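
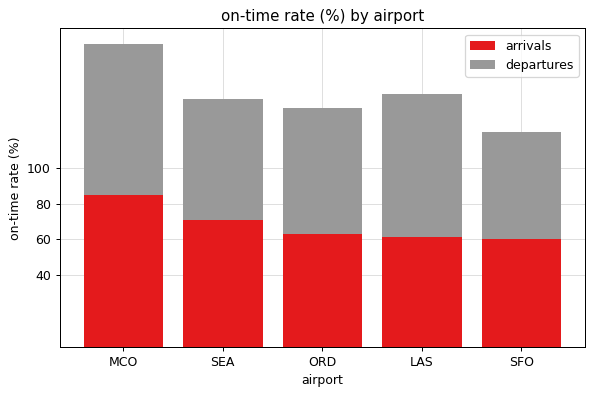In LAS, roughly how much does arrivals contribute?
arrivals top ≈ 60, bottom ≈ 0; segment ≈ 60.

≈ 60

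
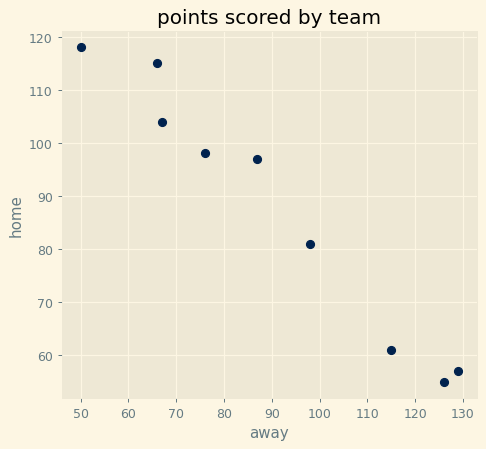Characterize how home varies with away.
Points are negatively correlated; strong (|r| ≈ 1.0).

negative, strong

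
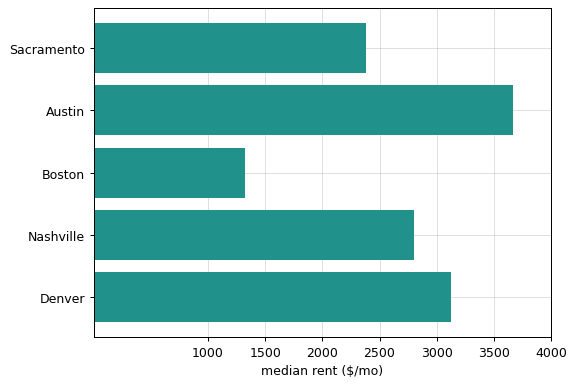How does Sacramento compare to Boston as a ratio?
≈ 1.67×

Sacramento ≈ 2500, Boston ≈ 1500; 2500/1500 ≈ 1.67.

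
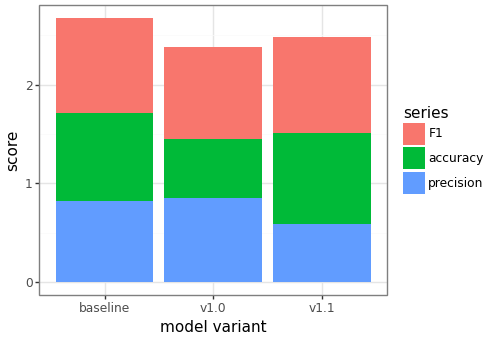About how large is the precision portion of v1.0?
≈ 1.0

precision top ≈ 1.0, bottom ≈ 0.0; segment ≈ 1.0.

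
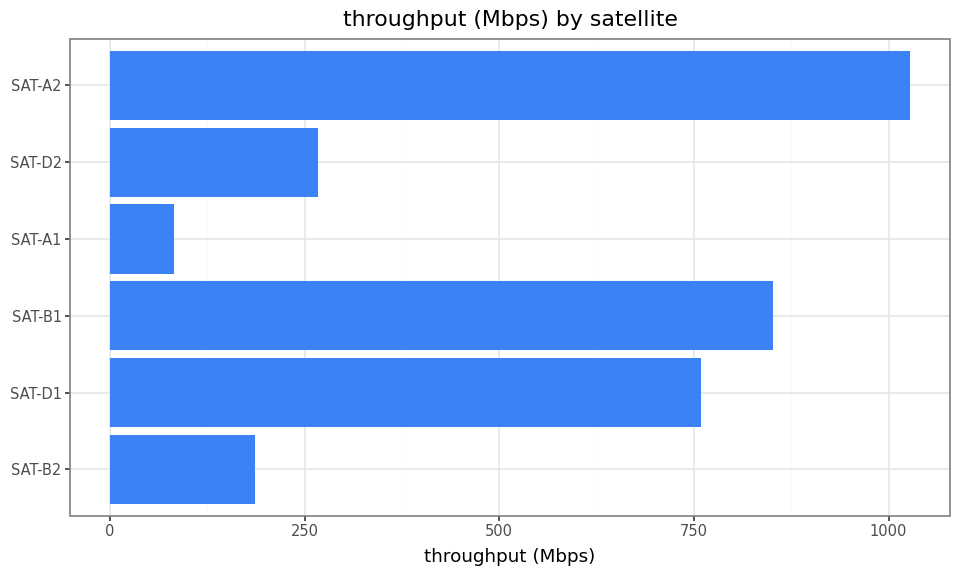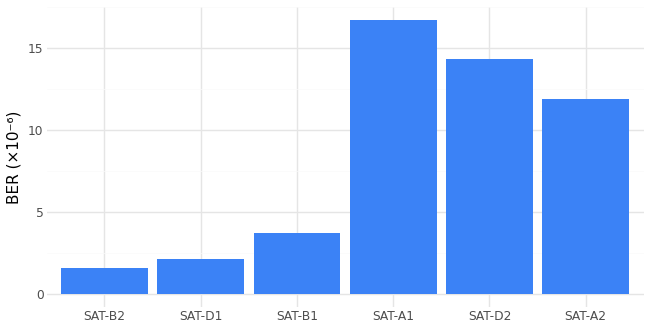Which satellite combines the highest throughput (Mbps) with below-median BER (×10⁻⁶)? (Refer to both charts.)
Chart 2 median BER (×10⁻⁶) ≈ 8; below-median satellites: SAT-B2, SAT-D1, SAT-B1. Among those, SAT-B1 has the highest throughput (Mbps) (≈ 900).

SAT-B1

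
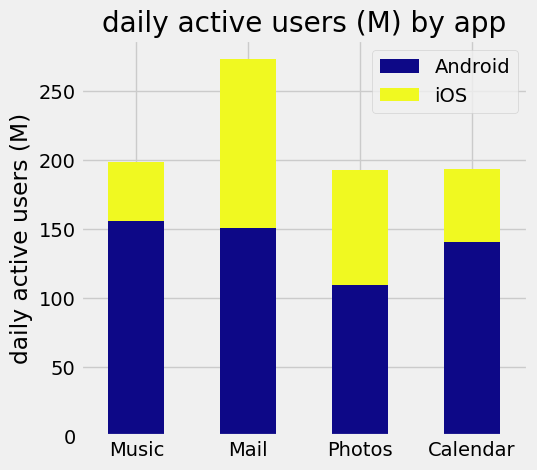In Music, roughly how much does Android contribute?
≈ 150

Android top ≈ 150, bottom ≈ 0; segment ≈ 150.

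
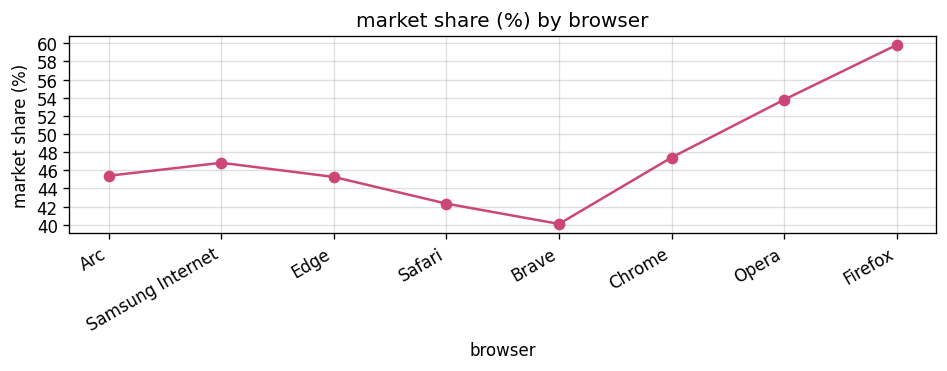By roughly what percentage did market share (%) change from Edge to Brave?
≈ -13%

Edge ≈ 46, Brave ≈ 40; (40 − 46) / 46 ≈ -13%.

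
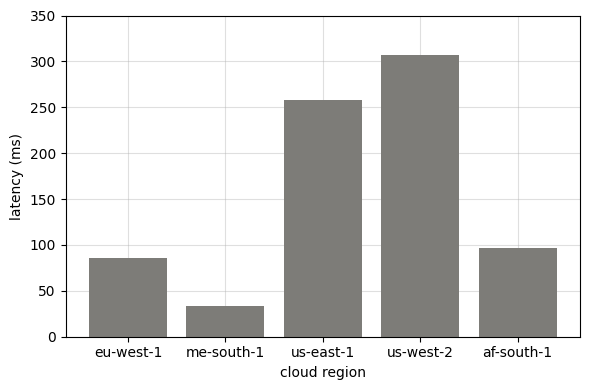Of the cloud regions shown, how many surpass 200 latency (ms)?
2

Above 200: us-east-1, us-west-2.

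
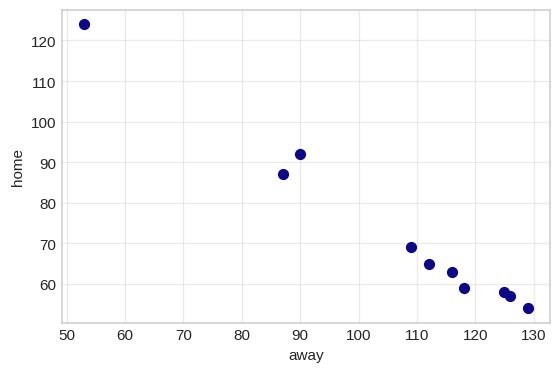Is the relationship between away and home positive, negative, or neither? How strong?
Points are negatively correlated; strong (|r| ≈ 1.0).

negative, strong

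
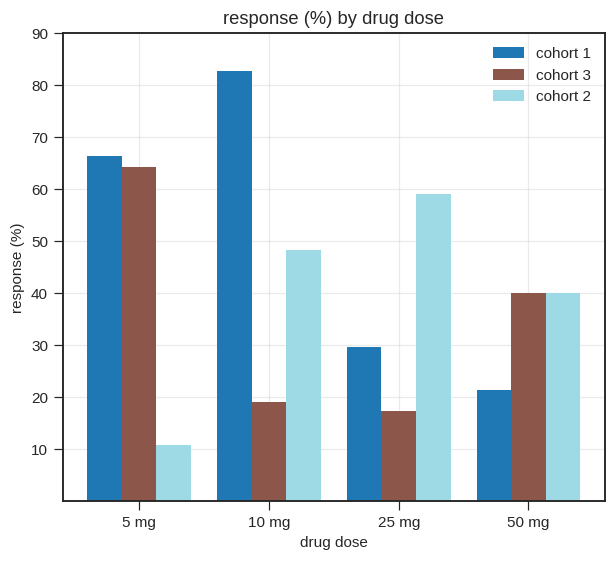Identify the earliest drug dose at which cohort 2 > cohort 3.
10 mg

5 mg: cohort 2 ≈ 10 vs cohort 3 ≈ 60 (not yet); 10 mg: cohort 2 ≈ 50 vs cohort 3 ≈ 20 (first crossover).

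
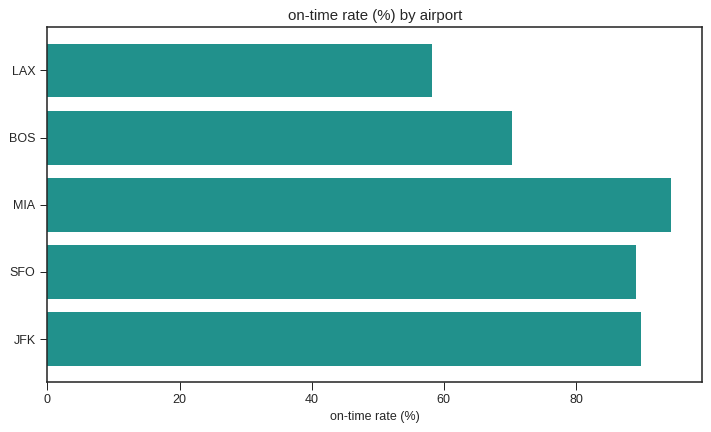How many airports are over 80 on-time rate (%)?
Above 80: MIA, SFO, JFK.

3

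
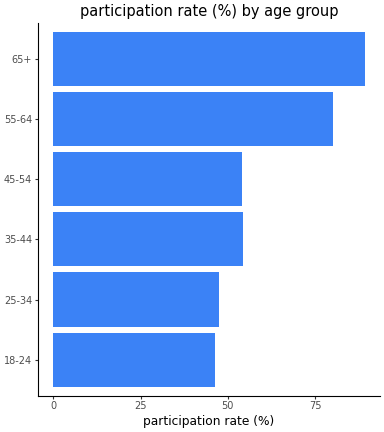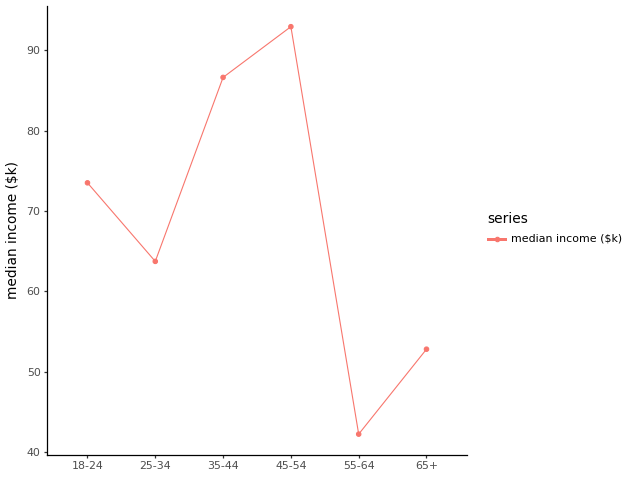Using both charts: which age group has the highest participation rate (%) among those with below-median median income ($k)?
65+

Chart 2 median median income ($k) ≈ 70; below-median age groups: 25-34, 55-64, 65+. Among those, 65+ has the highest participation rate (%) (≈ 90).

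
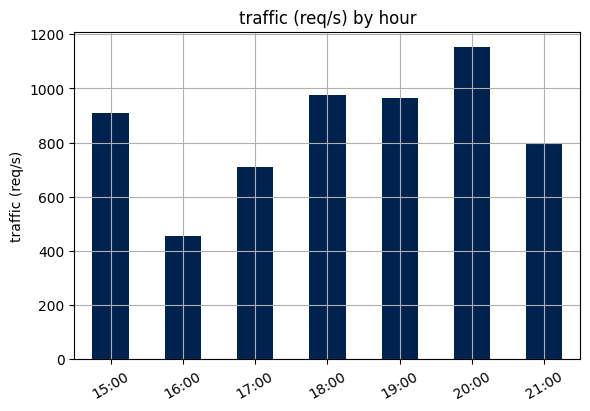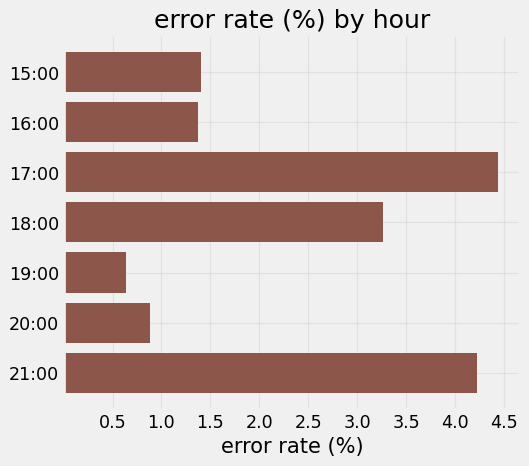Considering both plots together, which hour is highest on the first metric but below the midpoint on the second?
20:00

Chart 2 median error rate (%) ≈ 1.5; below-median hours: 16:00, 19:00, 20:00. Among those, 20:00 has the highest traffic (req/s) (≈ 1200).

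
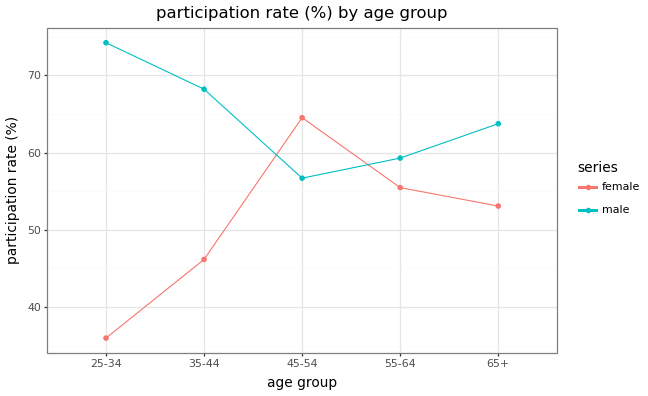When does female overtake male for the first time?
35-44: female ≈ 45 vs male ≈ 70 (not yet); 45-54: female ≈ 65 vs male ≈ 55 (first crossover).

45-54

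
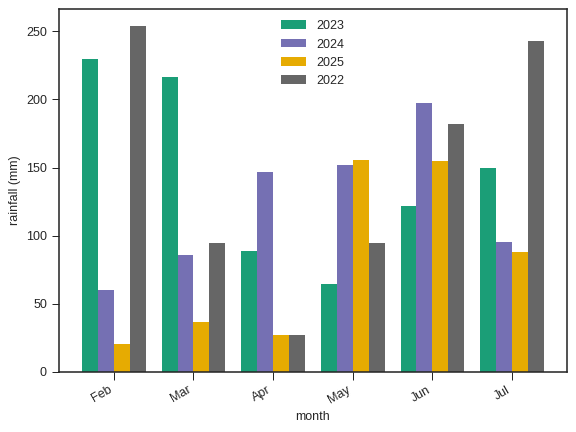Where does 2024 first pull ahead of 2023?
Apr

Mar: 2024 ≈ 75 vs 2023 ≈ 225 (not yet); Apr: 2024 ≈ 150 vs 2023 ≈ 100 (first crossover).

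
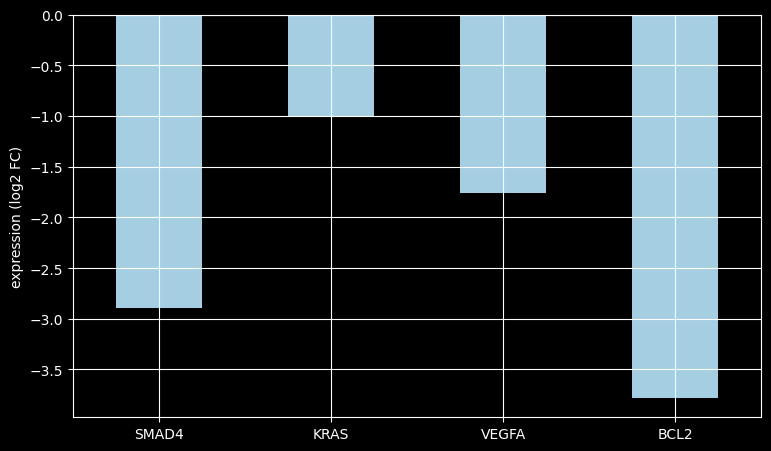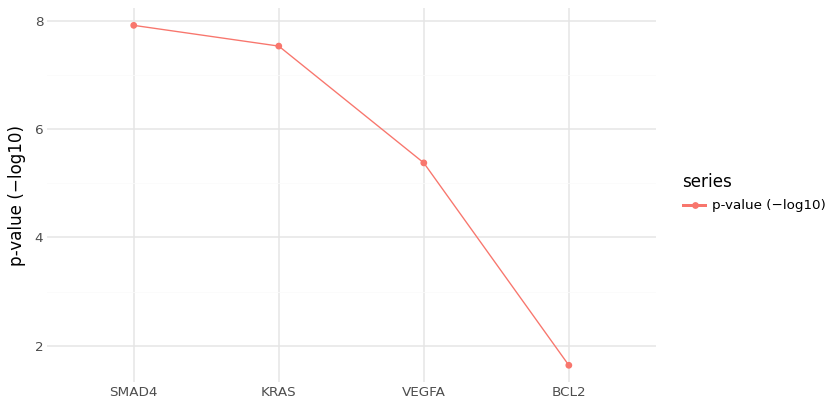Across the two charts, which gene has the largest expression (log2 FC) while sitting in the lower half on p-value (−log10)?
Chart 2 median p-value (−log10) ≈ 6; below-median genes: VEGFA, BCL2. Among those, VEGFA has the highest expression (log2 FC) (≈ -2).

VEGFA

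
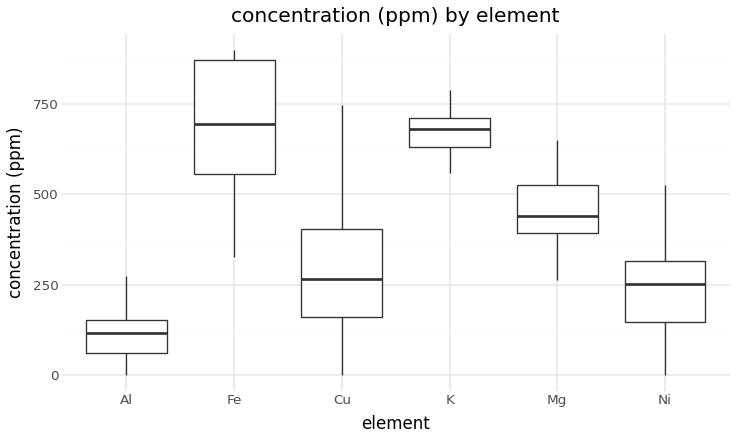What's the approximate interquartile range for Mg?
≈ 150

Q3 ≈ 550, Q1 ≈ 400; IQR ≈ 150.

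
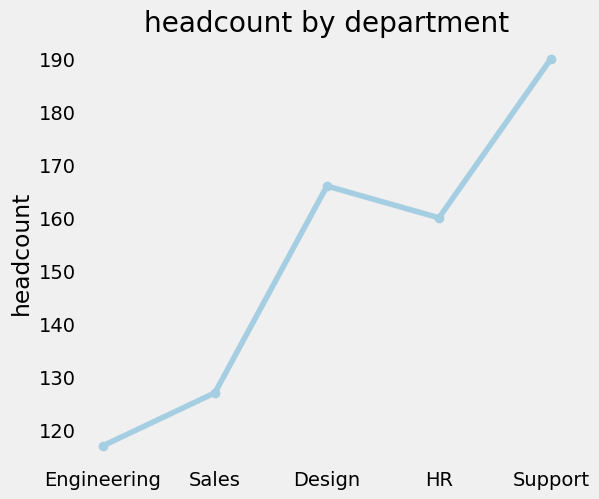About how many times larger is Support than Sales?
Support ≈ 190, Sales ≈ 130; 190/130 ≈ 1.46.

≈ 1.46×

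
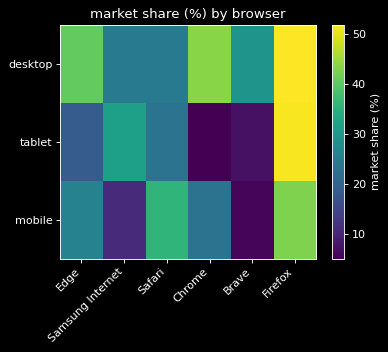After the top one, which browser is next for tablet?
Samsung Internet

Top 3 for tablet: Firefox ≈ 50, Samsung Internet ≈ 30, Safari ≈ 25.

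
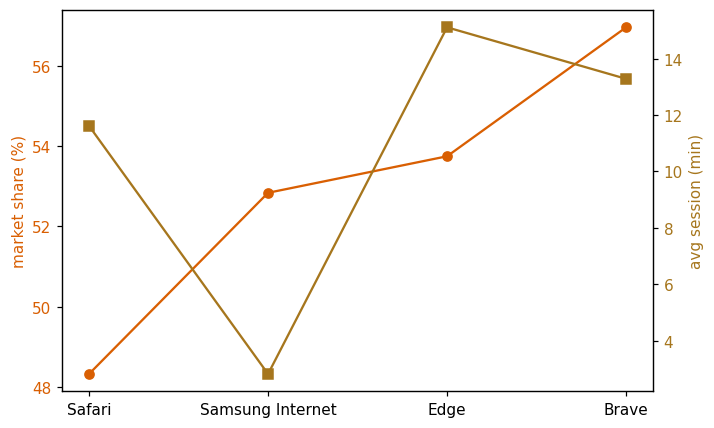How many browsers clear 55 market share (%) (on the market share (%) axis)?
1

Above 55: Brave.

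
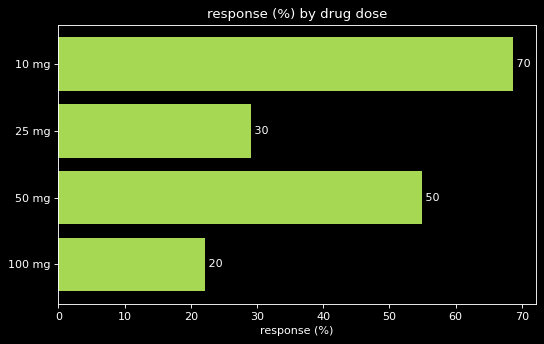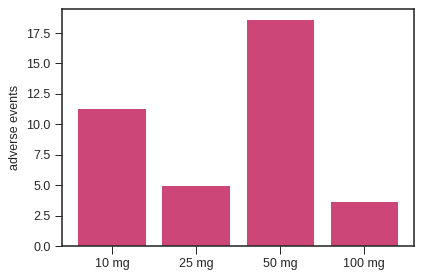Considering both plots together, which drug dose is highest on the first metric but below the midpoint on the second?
25 mg

Chart 2 median adverse events ≈ 8; below-median drug doses: 25 mg, 100 mg. Among those, 25 mg has the highest response (%) (≈ 30).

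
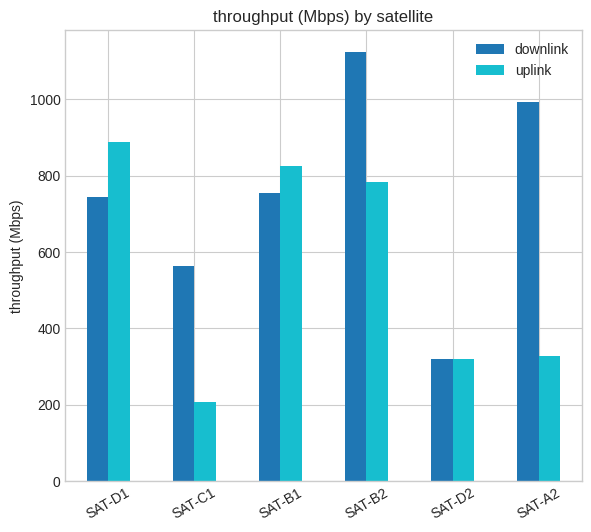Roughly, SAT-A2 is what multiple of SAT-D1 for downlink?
SAT-A2 ≈ 1000, SAT-D1 ≈ 700; 1000/700 ≈ 1.43.

≈ 1.43×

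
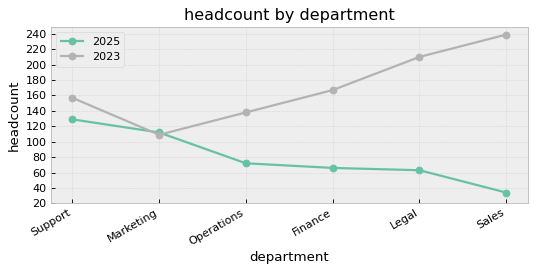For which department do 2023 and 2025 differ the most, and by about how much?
Sales, ≈ 200

Sales: 2023 ≈ 240, 2025 ≈ 40 → gap ≈ 200. Next-largest (Legal) is only ≈ 140.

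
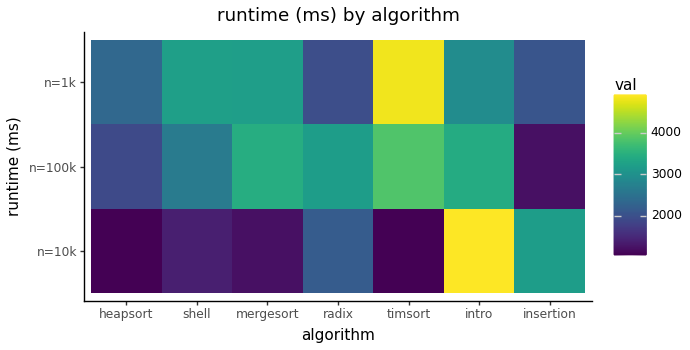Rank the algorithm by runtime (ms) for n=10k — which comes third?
radix

Top 4 for n=10k: intro ≈ 5000, insertion ≈ 3000, radix ≈ 2000, shell ≈ 1500.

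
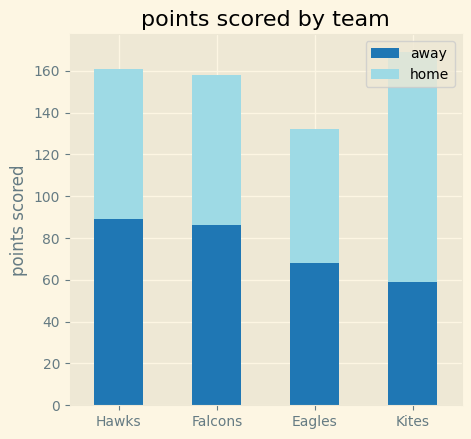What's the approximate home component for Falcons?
≈ 80

home top ≈ 160, bottom ≈ 80; segment ≈ 80.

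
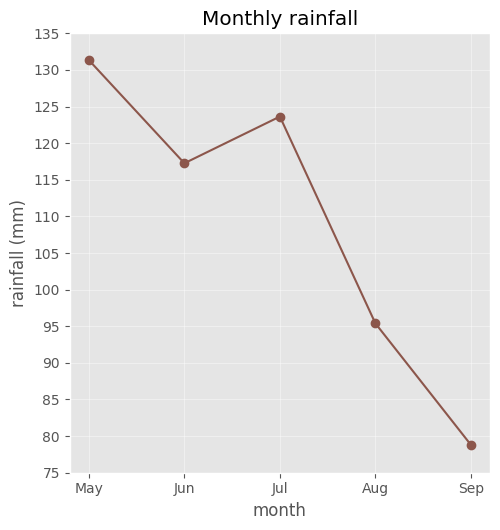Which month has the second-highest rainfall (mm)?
Jul

Top 3: May ≈ 130, Jul ≈ 125, Jun ≈ 115.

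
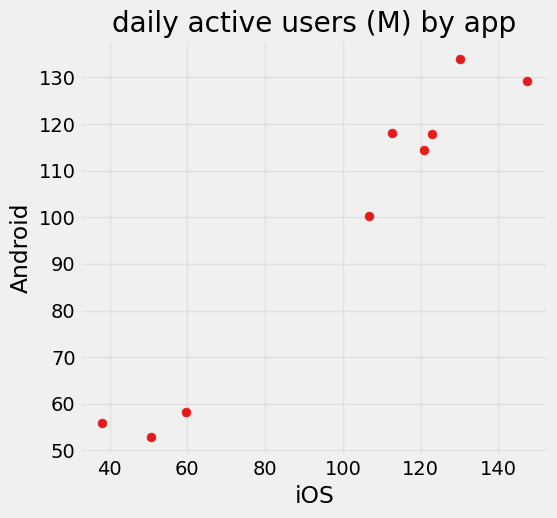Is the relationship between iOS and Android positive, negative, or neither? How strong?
Points are positively correlated; strong (|r| ≈ 1.0).

positive, strong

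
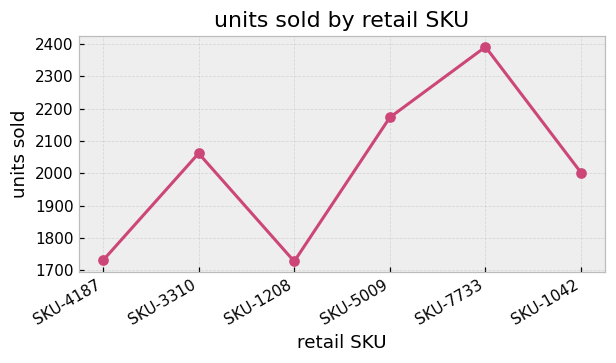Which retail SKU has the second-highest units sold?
SKU-5009

Top 3: SKU-7733 ≈ 2400, SKU-5009 ≈ 2200, SKU-3310 ≈ 2100.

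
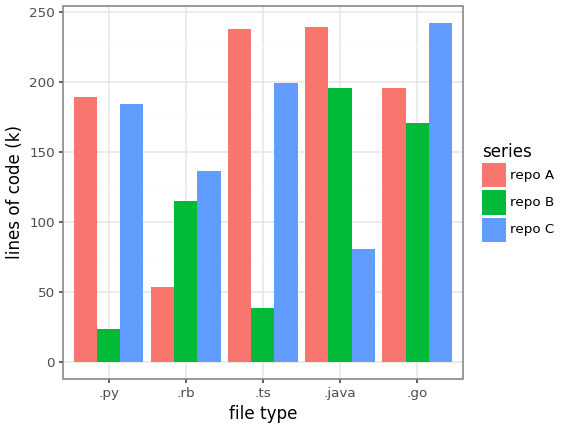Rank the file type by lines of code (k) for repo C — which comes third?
.py

Top 4 for repo C: .go ≈ 250, .ts ≈ 200, .py ≈ 175, .rb ≈ 125.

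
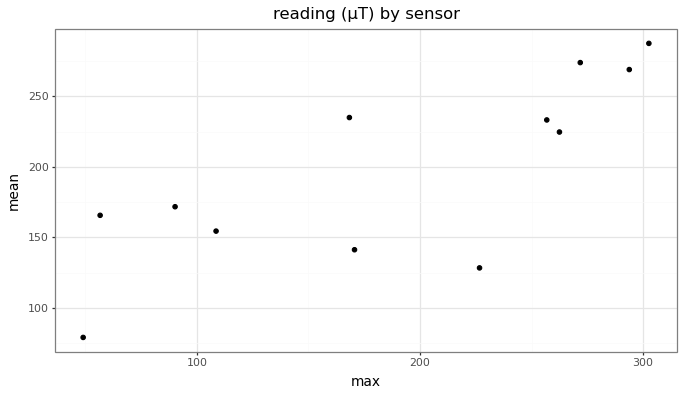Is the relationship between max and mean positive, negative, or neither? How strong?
positive, strong

Points are positively correlated; strong (|r| ≈ 0.8).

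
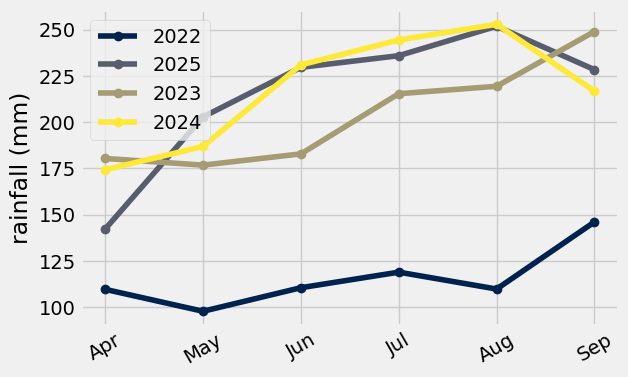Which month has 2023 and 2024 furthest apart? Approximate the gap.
Jun, ≈ 60 mm

Jun: 2023 ≈ 180, 2024 ≈ 240 → gap ≈ 60. Next-largest (Aug) is only ≈ 40.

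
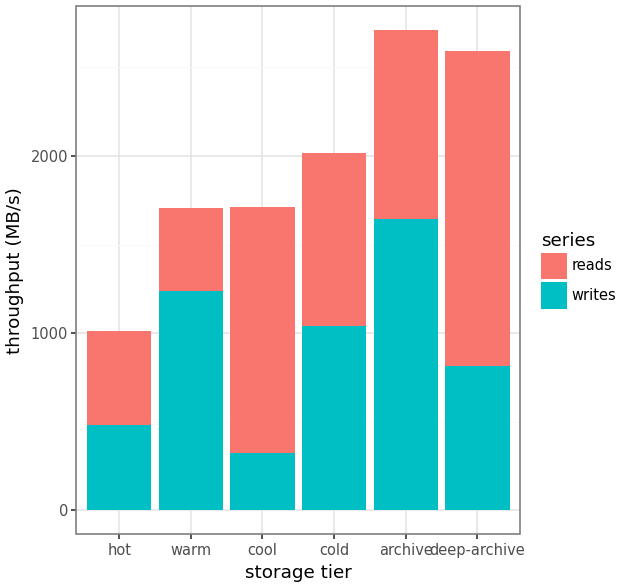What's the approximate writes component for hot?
≈ 500

writes top ≈ 500, bottom ≈ 0; segment ≈ 500.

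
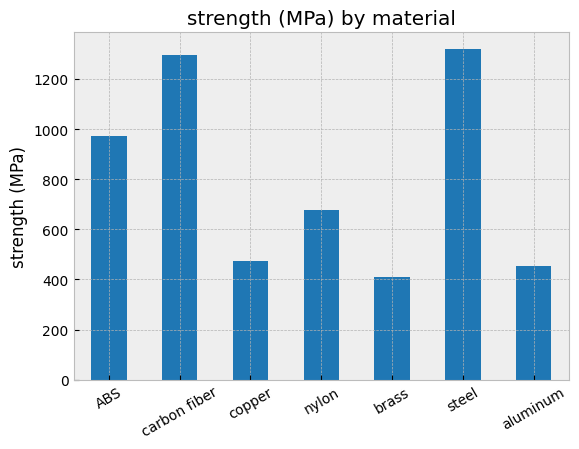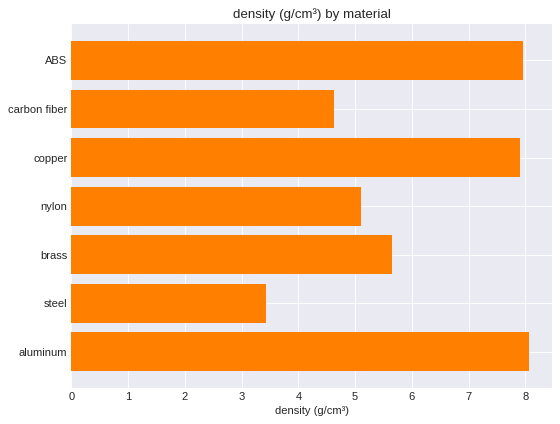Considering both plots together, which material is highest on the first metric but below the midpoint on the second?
Chart 2 median density (g/cm³) ≈ 6; below-median materials: carbon fiber, nylon, steel. Among those, steel has the highest strength (MPa) (≈ 1400).

steel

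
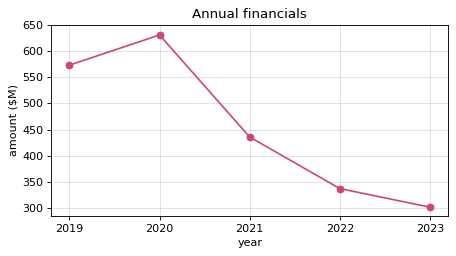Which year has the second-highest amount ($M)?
2019

Top 3: 2020 ≈ 650, 2019 ≈ 550, 2021 ≈ 450.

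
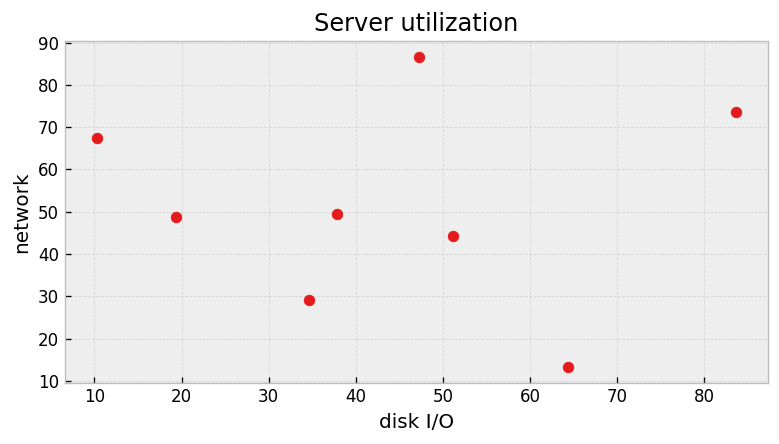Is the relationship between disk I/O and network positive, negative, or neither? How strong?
no clear correlation

Points are roughly uncorrelated; weak (|r| ≈ 0.0).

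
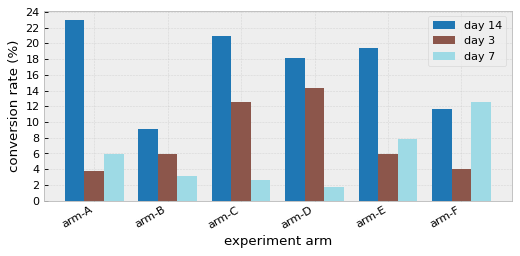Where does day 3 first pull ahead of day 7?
arm-B

arm-A: day 3 ≈ 4 vs day 7 ≈ 6 (not yet); arm-B: day 3 ≈ 6 vs day 7 ≈ 4 (first crossover).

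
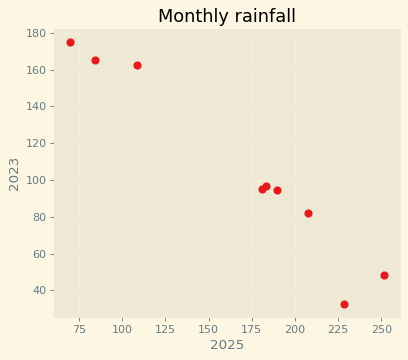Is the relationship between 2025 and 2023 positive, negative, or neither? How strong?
Points are negatively correlated; strong (|r| ≈ 1.0).

negative, strong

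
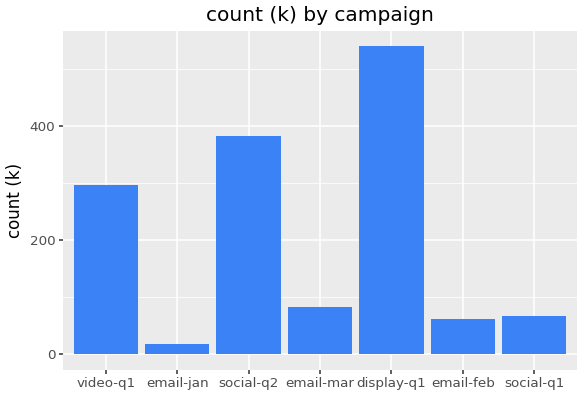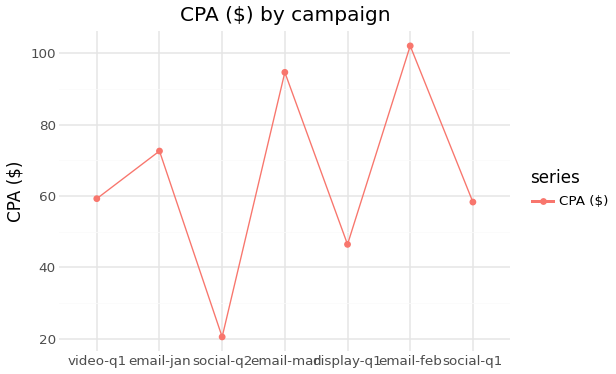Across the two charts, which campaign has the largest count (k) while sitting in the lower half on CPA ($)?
Chart 2 median CPA ($) ≈ 60; below-median campaigns: social-q2, display-q1, social-q1. Among those, display-q1 has the highest count (k) (≈ 550).

display-q1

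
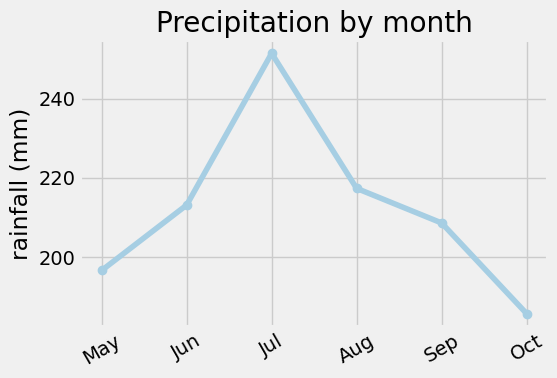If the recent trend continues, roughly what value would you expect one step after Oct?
Last three: 220, 210, 190 → slope ≈ -15/step → next ≈ 175.

≈ 175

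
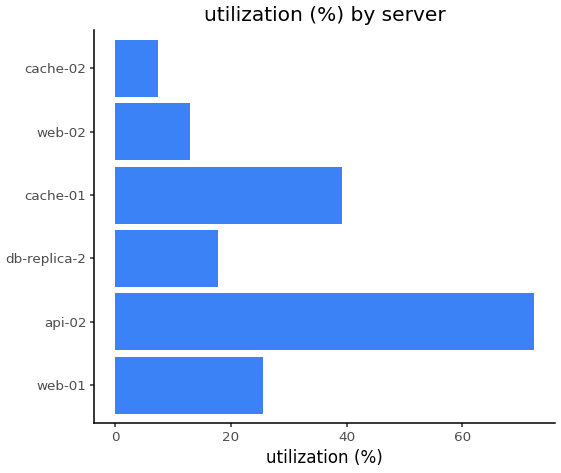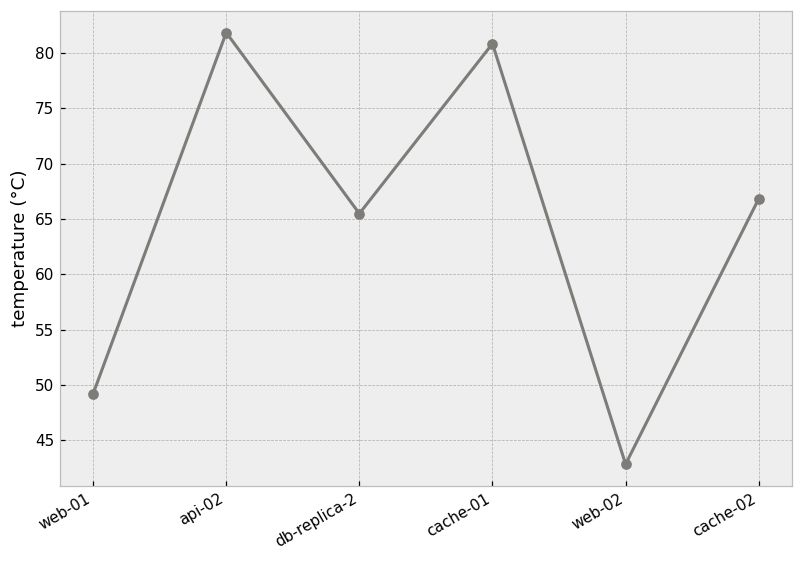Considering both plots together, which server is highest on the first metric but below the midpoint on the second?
Chart 2 median temperature (°C) ≈ 70; below-median servers: web-01, db-replica-2, web-02. Among those, web-01 has the highest utilization (%) (≈ 30).

web-01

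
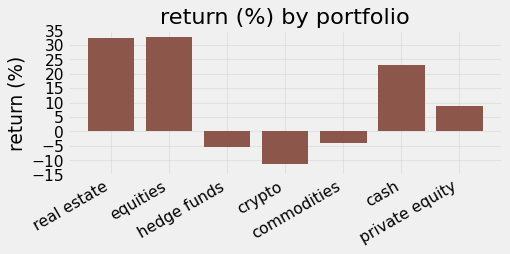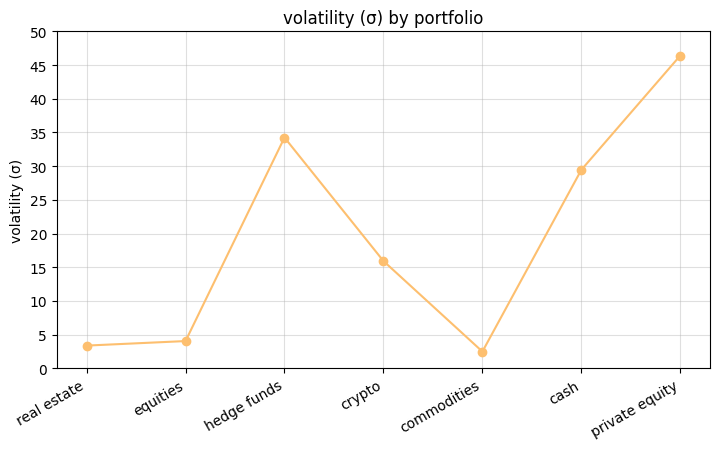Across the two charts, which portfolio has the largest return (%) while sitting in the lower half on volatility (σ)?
Chart 2 median volatility (σ) ≈ 15; below-median portfolios: real estate, equities, commodities. Among those, equities has the highest return (%) (≈ 35).

equities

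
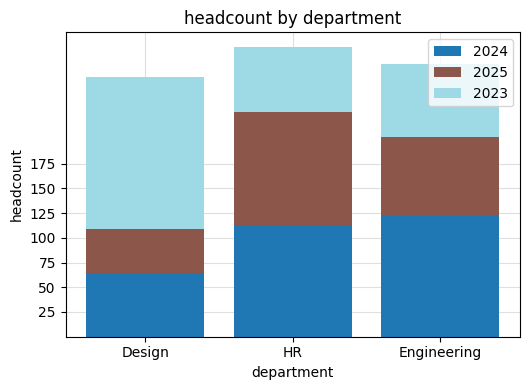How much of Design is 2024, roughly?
≈ 75

2024 top ≈ 75, bottom ≈ 0; segment ≈ 75.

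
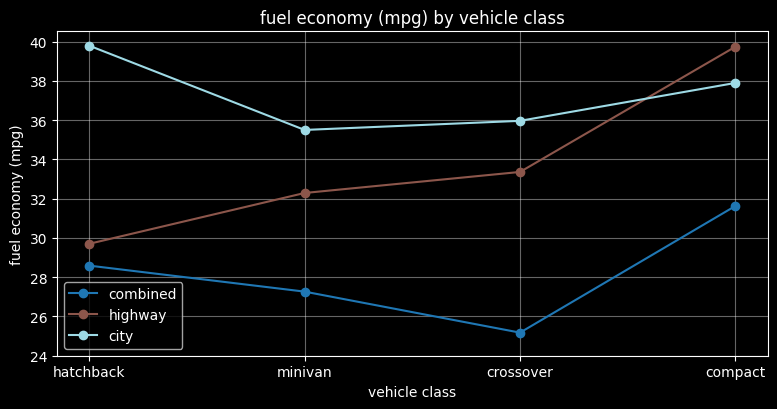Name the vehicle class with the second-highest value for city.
compact

Top 3 for city: hatchback ≈ 40, compact ≈ 38, crossover ≈ 36.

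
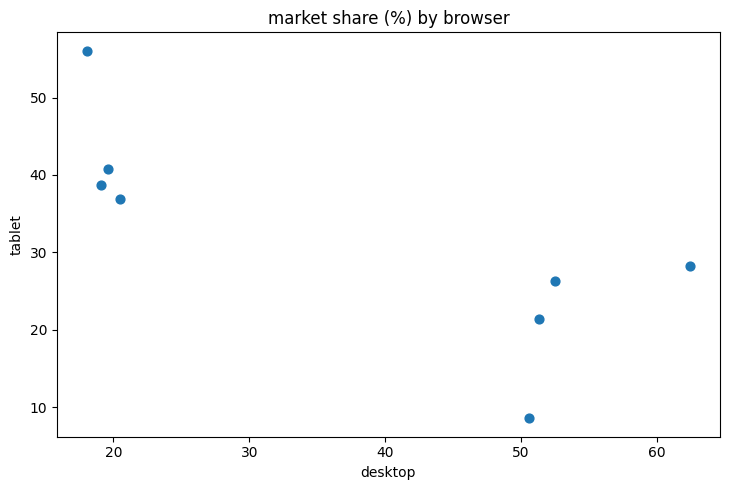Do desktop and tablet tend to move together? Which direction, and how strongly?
Points are negatively correlated; strong (|r| ≈ 0.8).

negative, strong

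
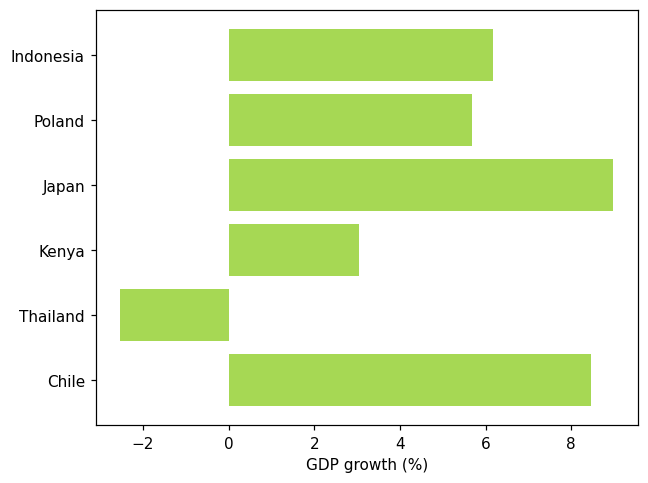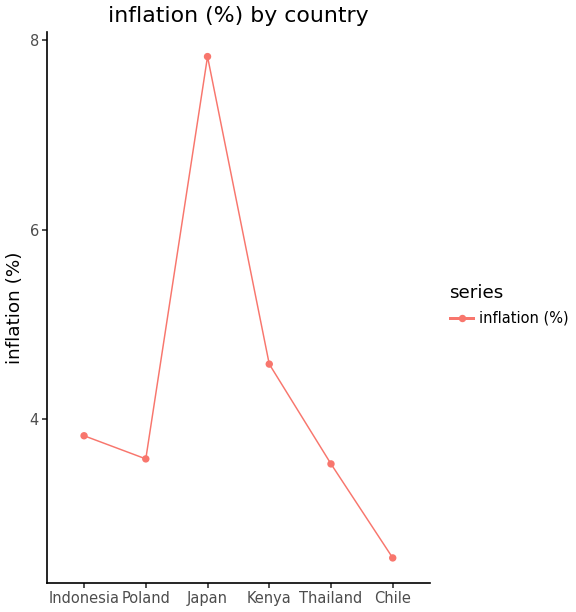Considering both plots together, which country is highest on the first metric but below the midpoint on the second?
Chile

Chart 2 median inflation (%) ≈ 4; below-median countries: Poland, Thailand, Chile. Among those, Chile has the highest GDP growth (%) (≈ 8).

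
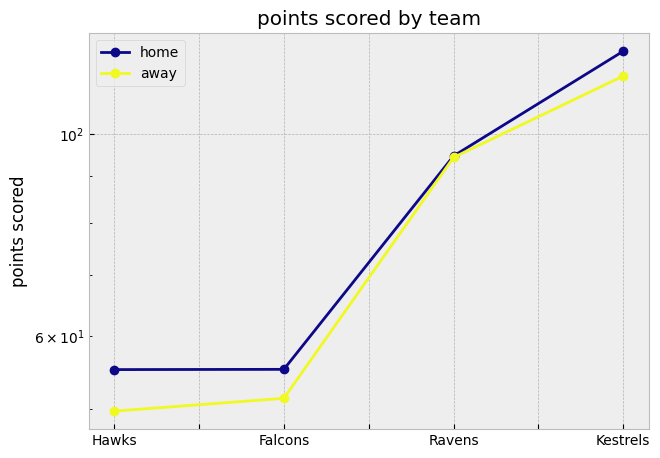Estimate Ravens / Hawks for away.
Ravens ≈ 90, Hawks ≈ 50; 90/50 ≈ 1.8.

≈ 1.8×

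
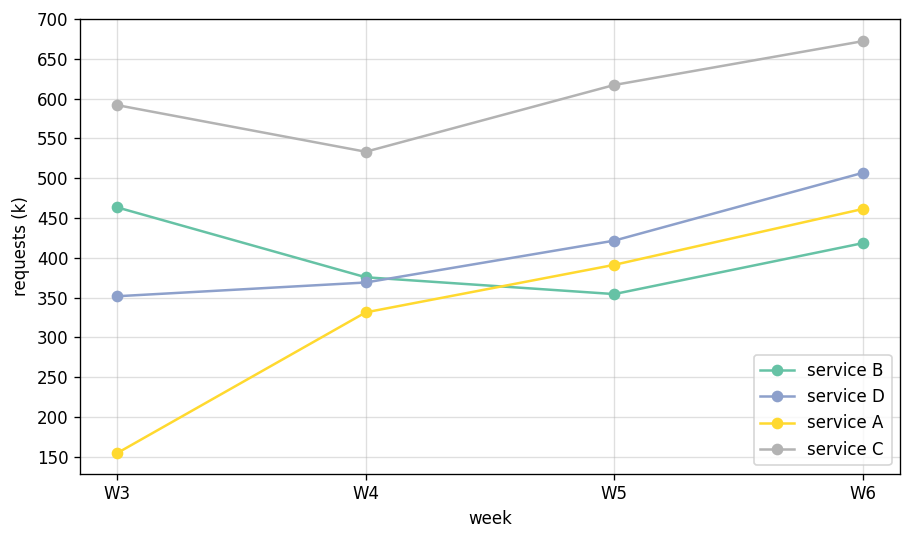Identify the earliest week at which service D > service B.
W4: service D ≈ 350 vs service B ≈ 400 (not yet); W5: service D ≈ 400 vs service B ≈ 350 (first crossover).

W5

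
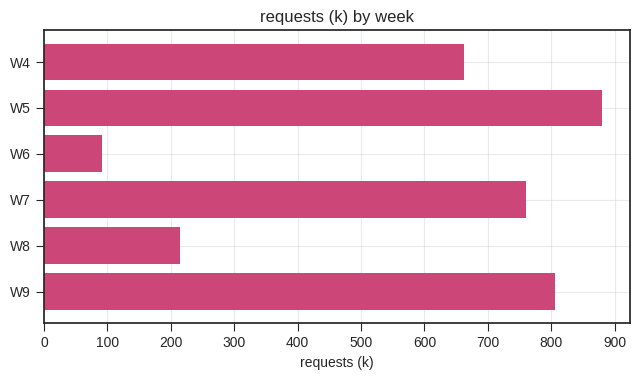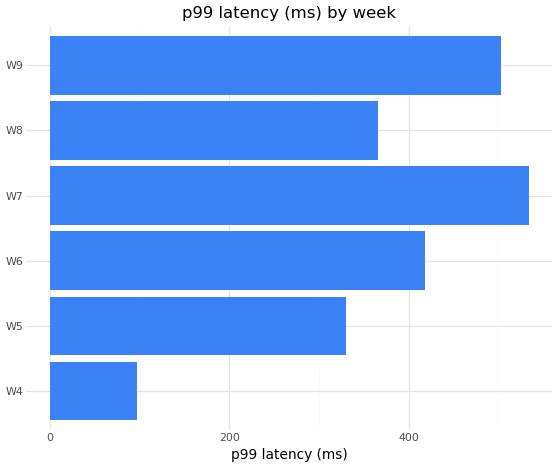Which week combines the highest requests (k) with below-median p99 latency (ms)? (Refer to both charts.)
W5

Chart 2 median p99 latency (ms) ≈ 400; below-median weeks: W4, W5, W8. Among those, W5 has the highest requests (k) (≈ 900).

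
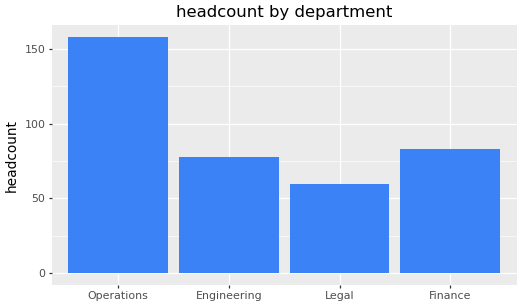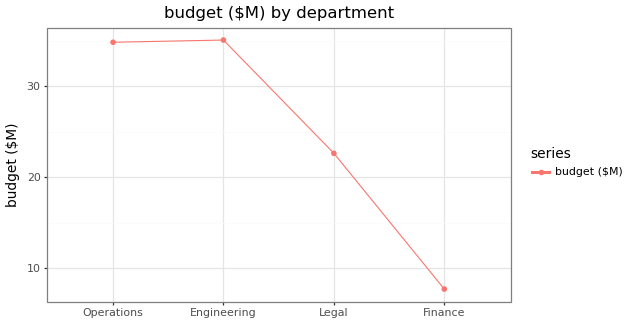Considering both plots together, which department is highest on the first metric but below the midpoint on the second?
Chart 2 median budget ($M) ≈ 30; below-median departments: Legal, Finance. Among those, Finance has the highest headcount (≈ 80).

Finance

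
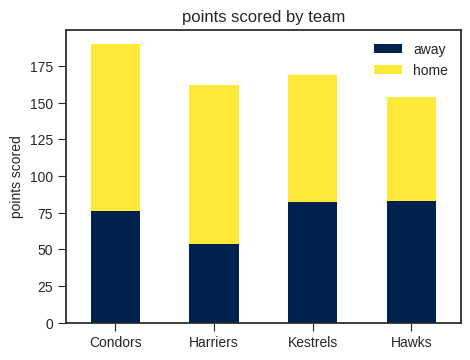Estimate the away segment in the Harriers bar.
≈ 60

away top ≈ 60, bottom ≈ 0; segment ≈ 60.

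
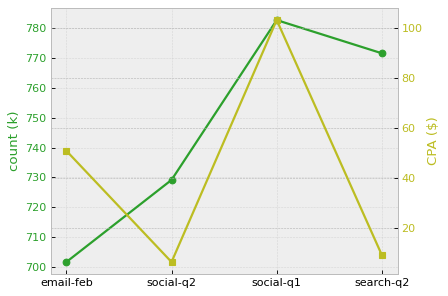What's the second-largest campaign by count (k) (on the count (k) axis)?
Top 3 (on the count (k) axis): social-q1 ≈ 780, search-q2 ≈ 770, social-q2 ≈ 730.

search-q2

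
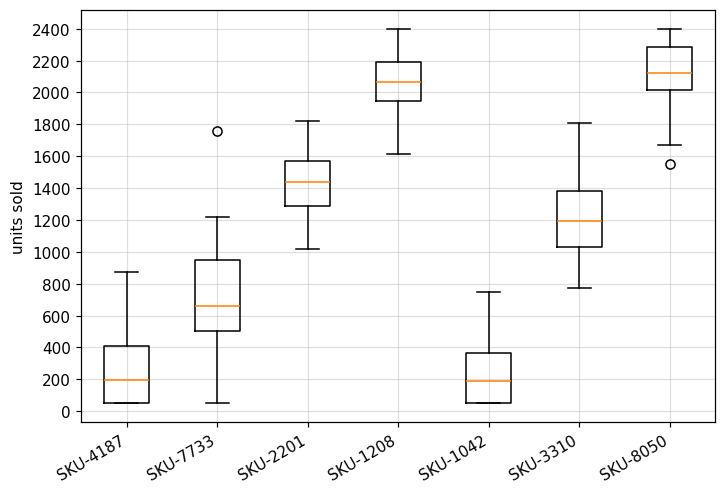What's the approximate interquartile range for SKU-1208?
Q3 ≈ 2200, Q1 ≈ 2000; IQR ≈ 200.

≈ 200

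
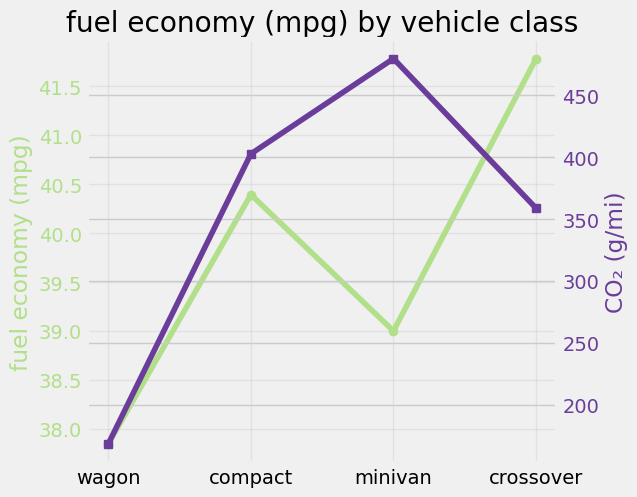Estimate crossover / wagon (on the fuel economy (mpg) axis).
≈ 1.11×

crossover ≈ 42.0, wagon ≈ 38.0; 42.0/38.0 ≈ 1.11.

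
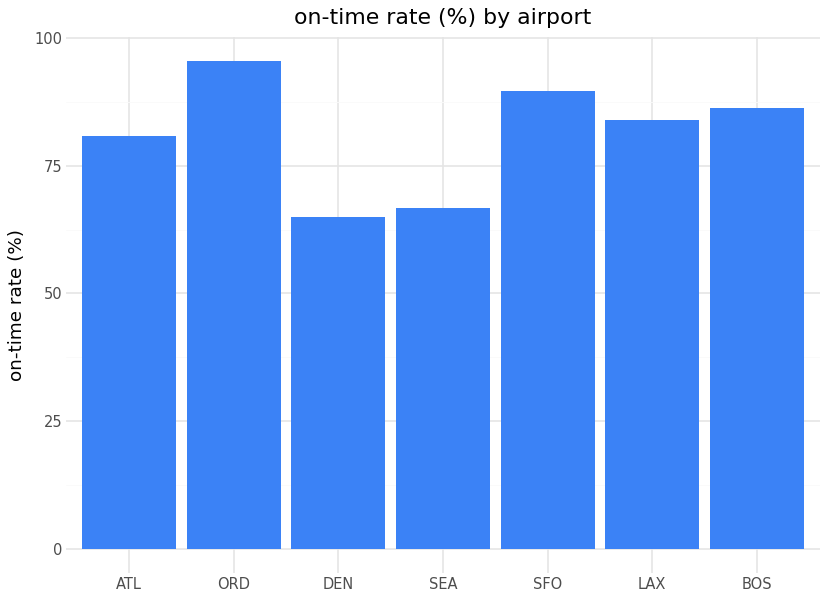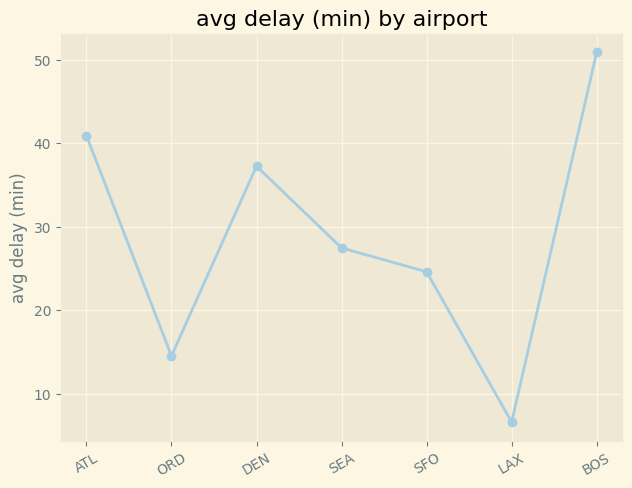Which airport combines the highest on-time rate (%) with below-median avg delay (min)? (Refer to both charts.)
ORD

Chart 2 median avg delay (min) ≈ 25; below-median airports: ORD, SFO, LAX. Among those, ORD has the highest on-time rate (%) (≈ 100).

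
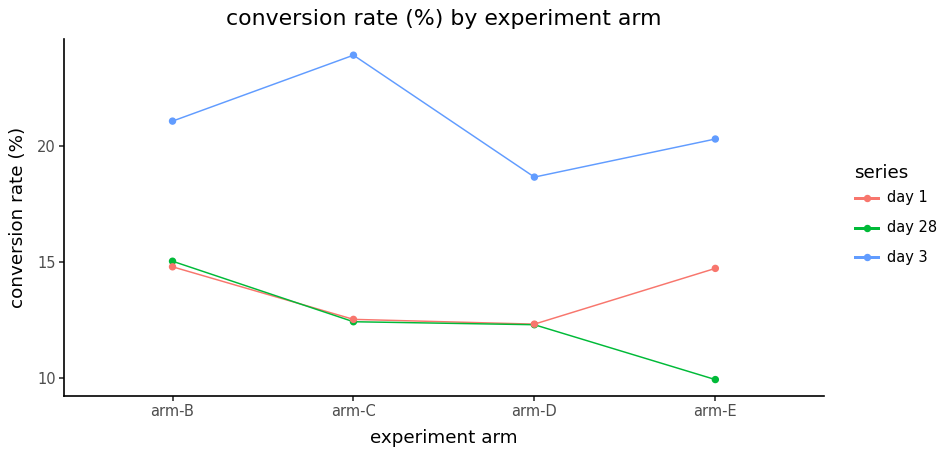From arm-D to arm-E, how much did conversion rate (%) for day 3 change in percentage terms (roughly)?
arm-D ≈ 18, arm-E ≈ 20; (20 − 18) / 18 ≈ +11.1%.

≈ +11.1%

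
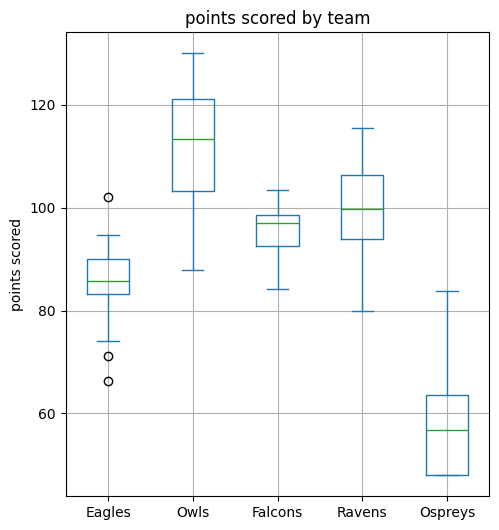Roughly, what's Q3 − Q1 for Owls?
Q3 ≈ 120, Q1 ≈ 100; IQR ≈ 20.

≈ 20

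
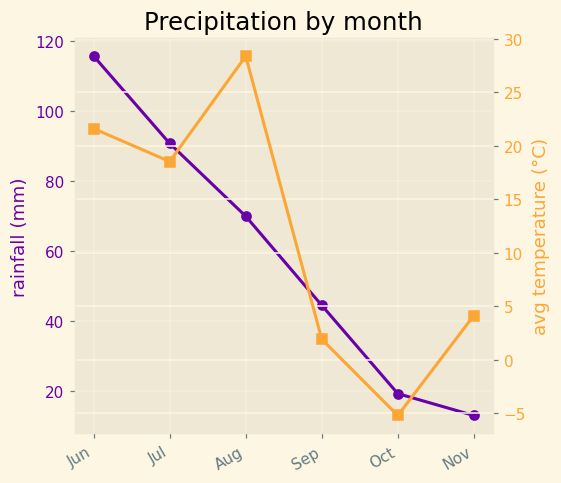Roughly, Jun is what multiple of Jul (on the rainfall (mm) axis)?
Jun ≈ 120, Jul ≈ 90; 120/90 ≈ 1.33.

≈ 1.33×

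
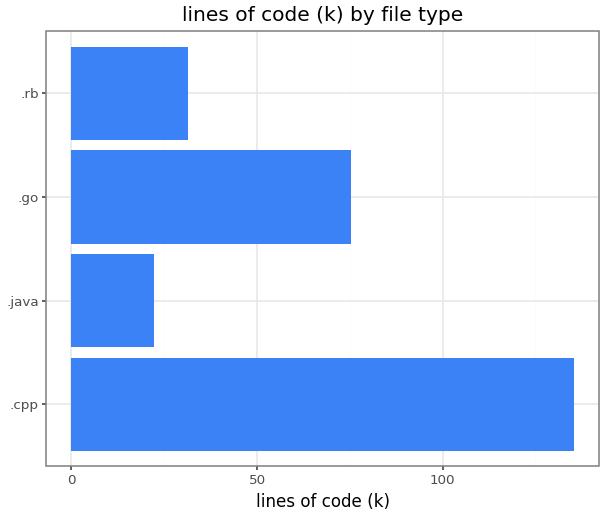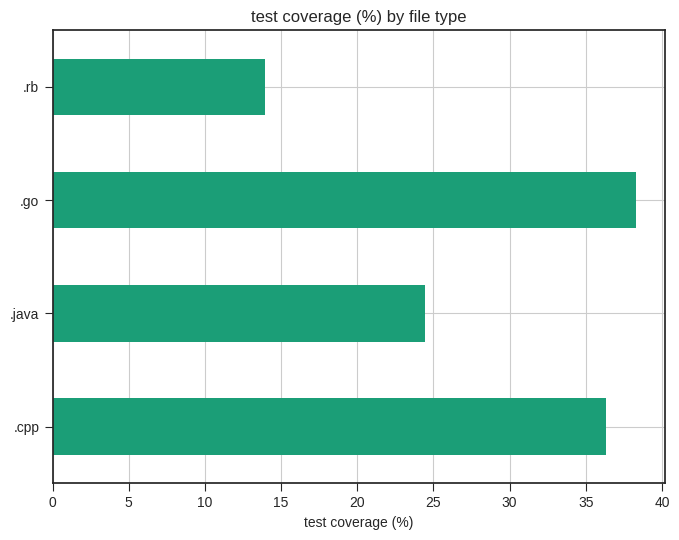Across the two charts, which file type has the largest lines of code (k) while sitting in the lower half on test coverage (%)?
Chart 2 median test coverage (%) ≈ 30; below-median file types: .java, .rb. Among those, .rb has the highest lines of code (k) (≈ 40).

.rb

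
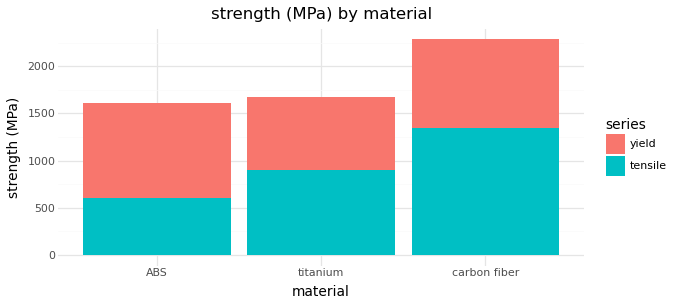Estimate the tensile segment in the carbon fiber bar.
≈ 1400

tensile top ≈ 1400, bottom ≈ 0; segment ≈ 1400.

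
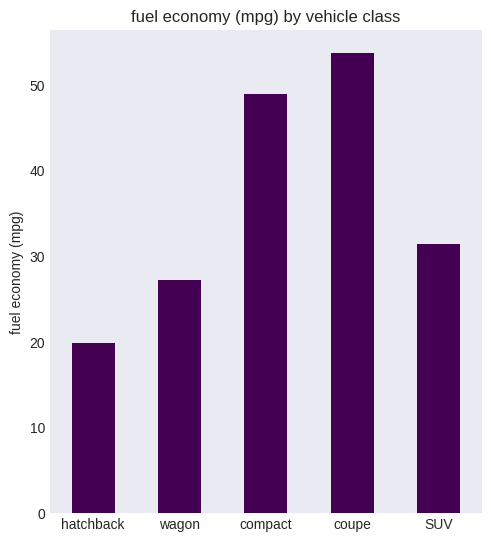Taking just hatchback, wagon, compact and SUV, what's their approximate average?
(20 + 25 + 50 + 30) / 4 ≈ 31.

≈ 31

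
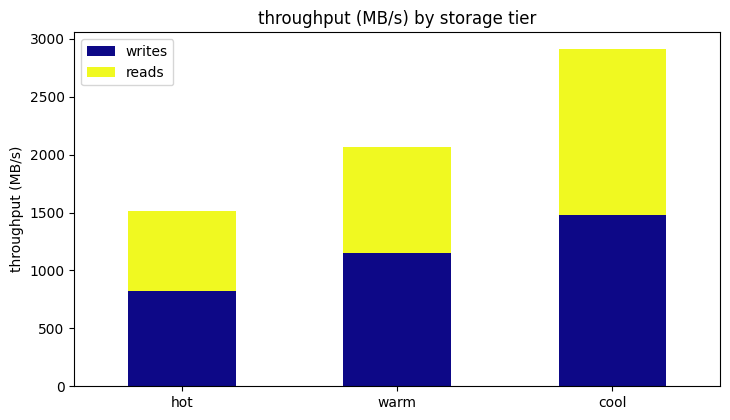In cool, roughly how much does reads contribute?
reads top ≈ 3000, bottom ≈ 1500; segment ≈ 1500.

≈ 1500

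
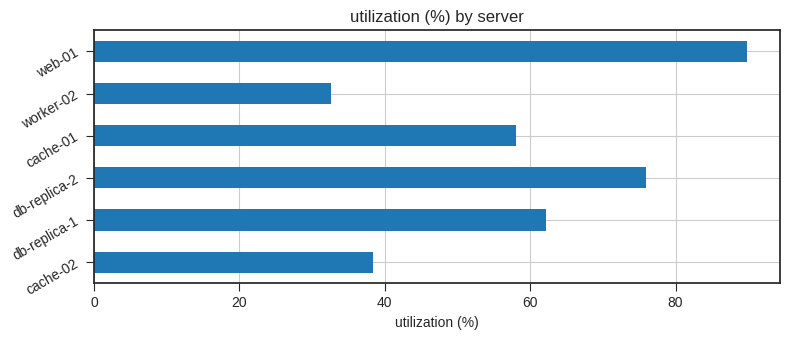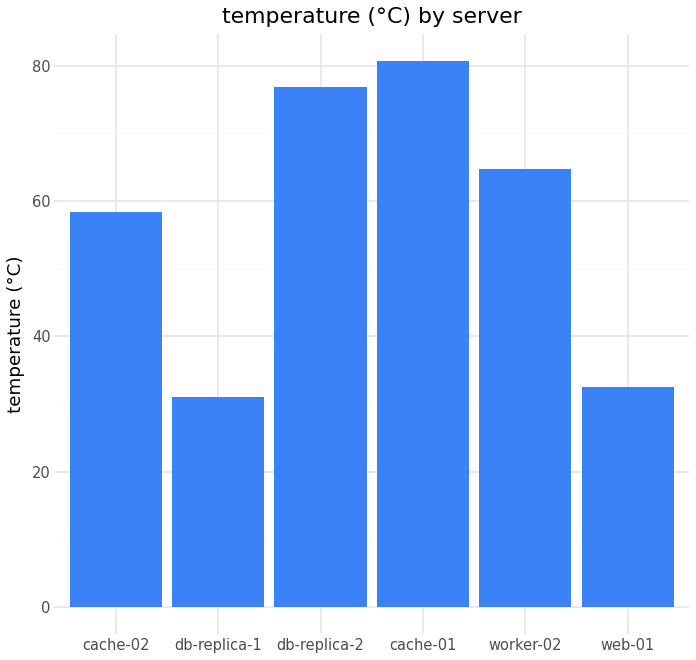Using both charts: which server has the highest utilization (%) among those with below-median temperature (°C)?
Chart 2 median temperature (°C) ≈ 60; below-median servers: cache-02, db-replica-1, web-01. Among those, web-01 has the highest utilization (%) (≈ 90).

web-01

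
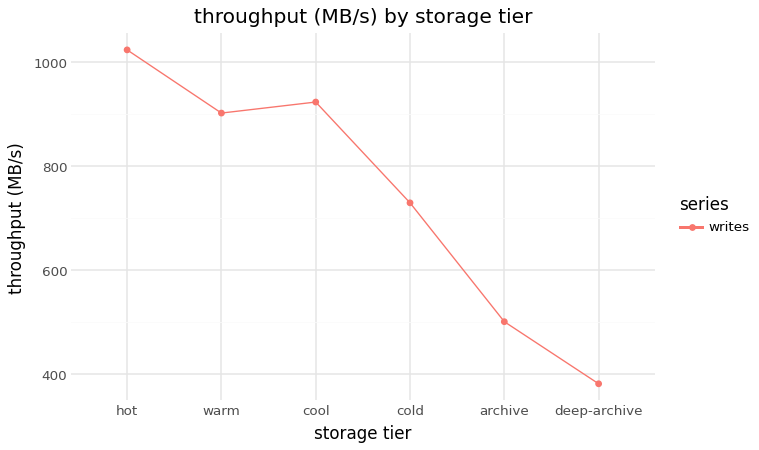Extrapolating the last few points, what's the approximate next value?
Last three: 700, 500, 400 → slope ≈ -150/step → next ≈ 250.

≈ 250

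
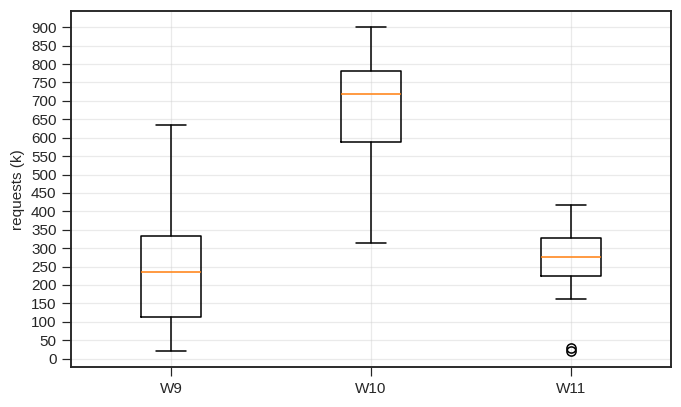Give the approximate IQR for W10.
≈ 200

Q3 ≈ 800, Q1 ≈ 600; IQR ≈ 200.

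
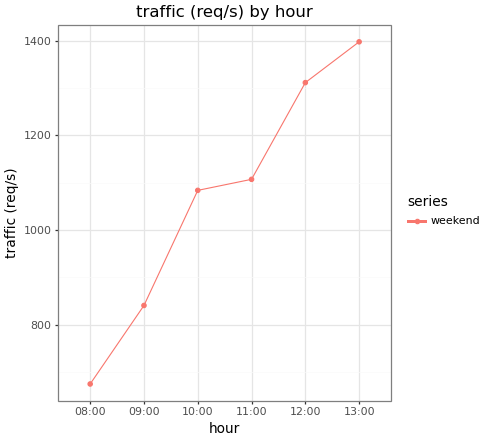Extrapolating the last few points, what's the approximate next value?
≈ 1550

Last three: 1100, 1300, 1400 → slope ≈ 150/step → next ≈ 1550.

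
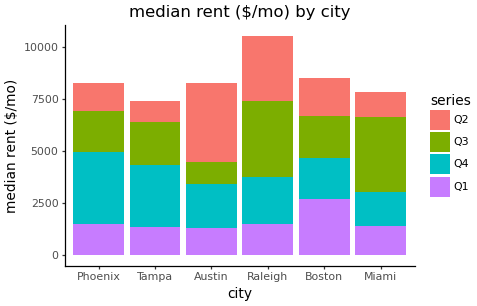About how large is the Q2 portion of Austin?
Q2 top ≈ 8000, bottom ≈ 4000; segment ≈ 4000.

≈ 4000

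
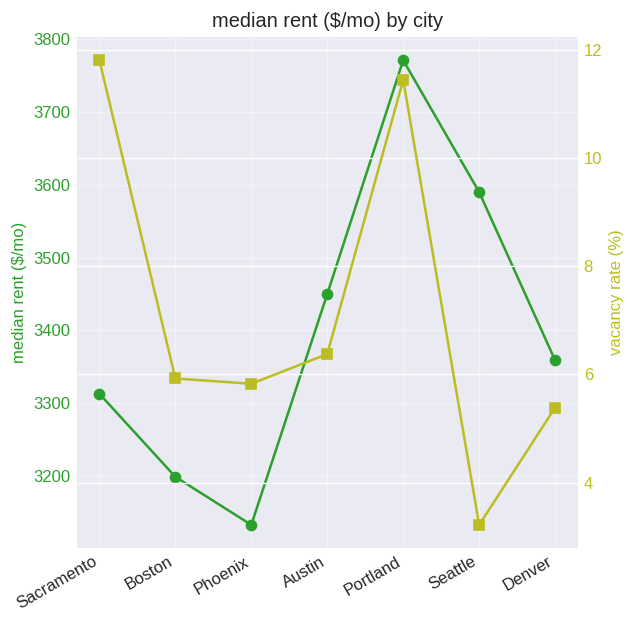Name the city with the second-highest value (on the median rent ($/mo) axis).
Top 3 (on the median rent ($/mo) axis): Portland ≈ 3800, Seattle ≈ 3600, Austin ≈ 3400.

Seattle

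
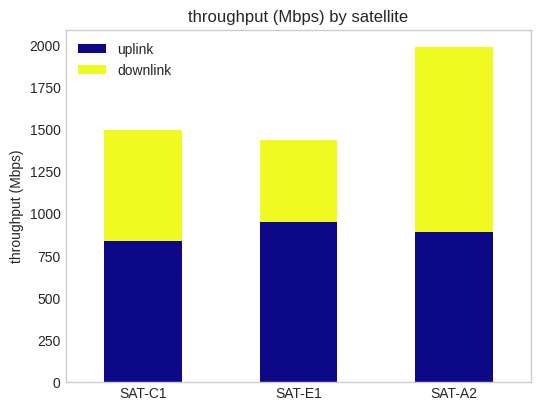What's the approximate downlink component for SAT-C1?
≈ 600

downlink top ≈ 1400, bottom ≈ 800; segment ≈ 600.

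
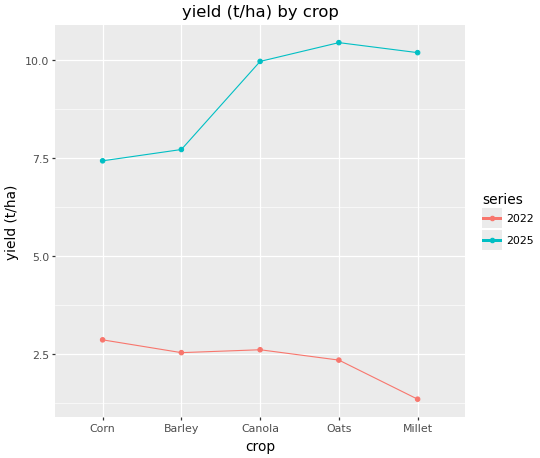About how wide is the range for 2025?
≈ 3

Max Oats ≈ 10, min Corn ≈ 7; range ≈ 3.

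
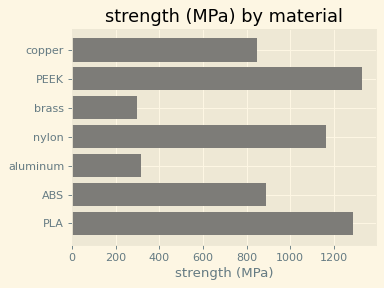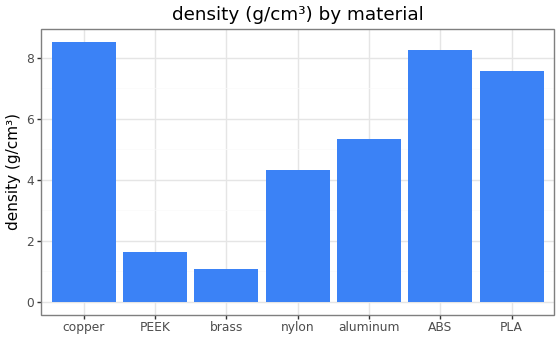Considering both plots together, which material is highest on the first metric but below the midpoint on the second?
Chart 2 median density (g/cm³) ≈ 5; below-median materials: PEEK, brass, nylon. Among those, PEEK has the highest strength (MPa) (≈ 1400).

PEEK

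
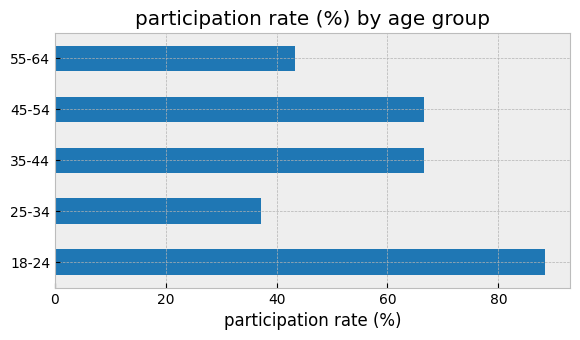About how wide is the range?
≈ 50

Max 18-24 ≈ 90, min 25-34 ≈ 40; range ≈ 50.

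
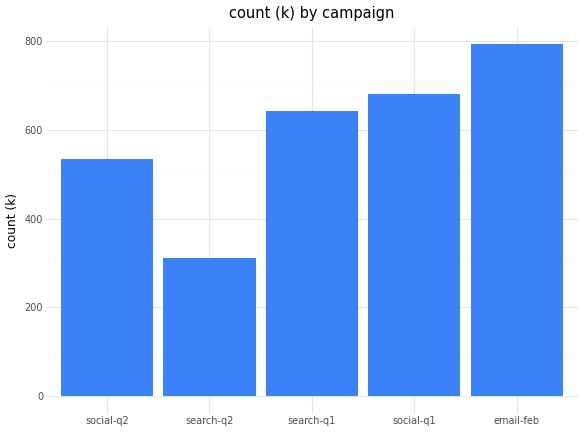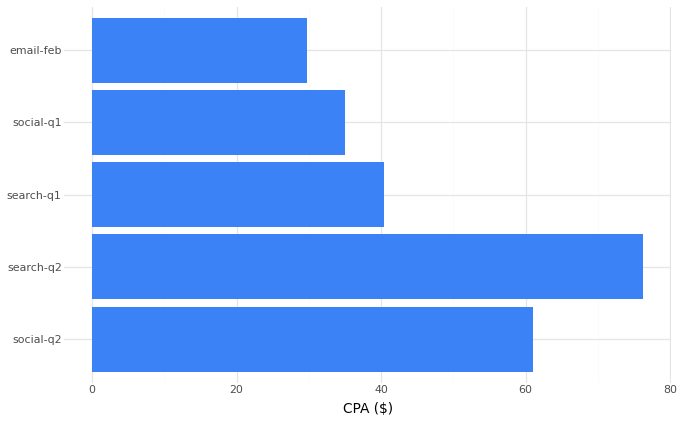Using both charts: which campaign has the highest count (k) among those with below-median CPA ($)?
Chart 2 median CPA ($) ≈ 40; below-median campaigns: social-q1, email-feb. Among those, email-feb has the highest count (k) (≈ 800).

email-feb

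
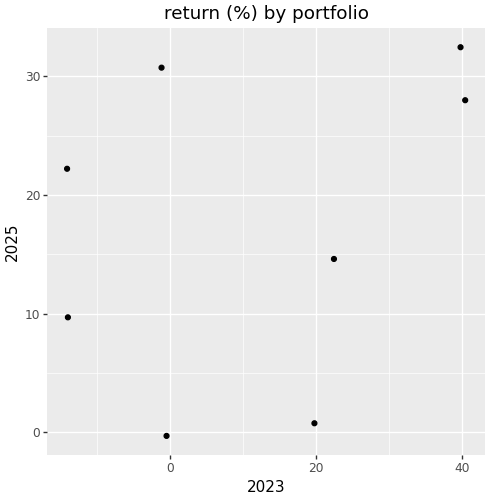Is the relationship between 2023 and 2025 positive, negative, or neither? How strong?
Points are positively correlated; weak (|r| ≈ 0.3).

positive, weak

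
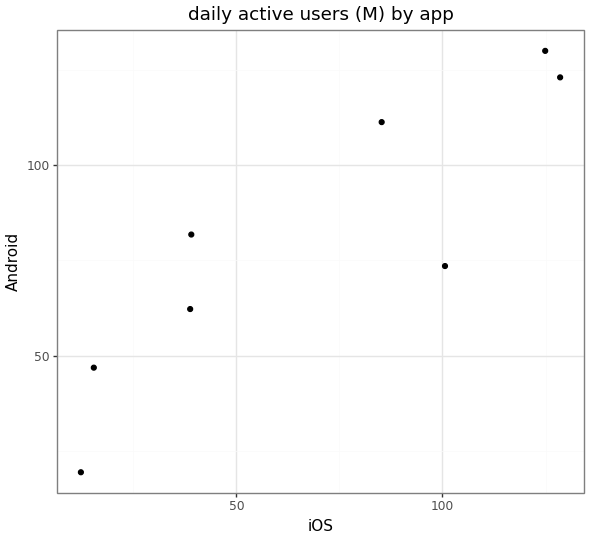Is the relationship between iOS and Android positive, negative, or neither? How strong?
Points are positively correlated; strong (|r| ≈ 0.9).

positive, strong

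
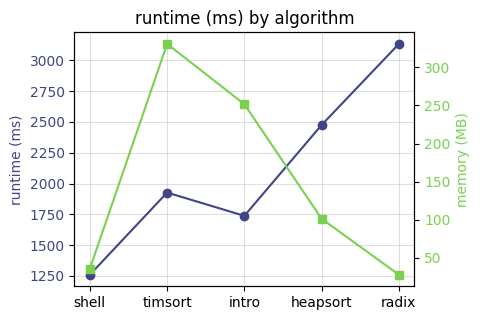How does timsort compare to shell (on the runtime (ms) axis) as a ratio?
timsort ≈ 2000, shell ≈ 1200; 2000/1200 ≈ 1.67.

≈ 1.67×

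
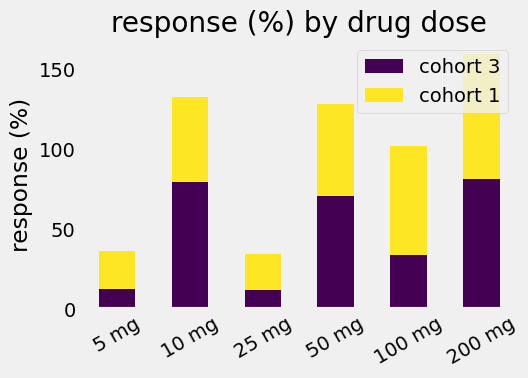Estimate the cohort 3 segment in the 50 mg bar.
≈ 80

cohort 3 top ≈ 80, bottom ≈ 0; segment ≈ 80.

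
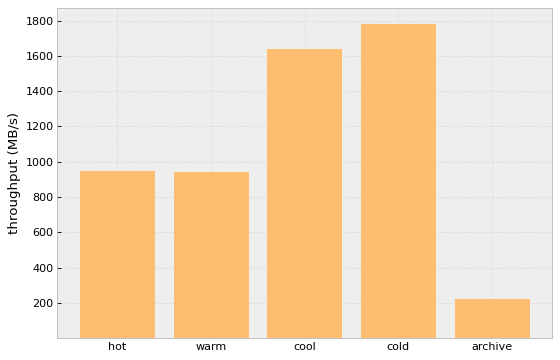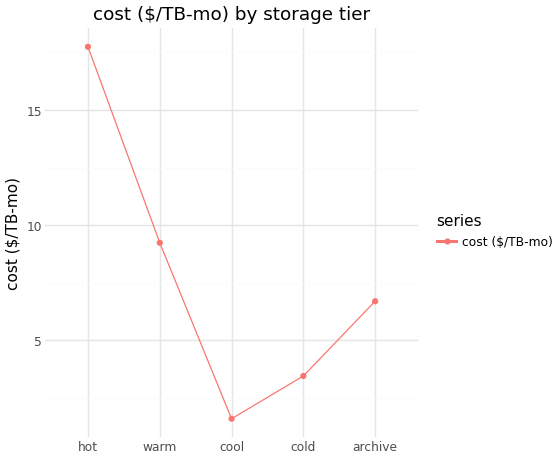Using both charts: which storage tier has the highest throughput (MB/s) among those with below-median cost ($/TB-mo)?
Chart 2 median cost ($/TB-mo) ≈ 6; below-median storage tiers: cool, cold. Among those, cold has the highest throughput (MB/s) (≈ 1800).

cold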